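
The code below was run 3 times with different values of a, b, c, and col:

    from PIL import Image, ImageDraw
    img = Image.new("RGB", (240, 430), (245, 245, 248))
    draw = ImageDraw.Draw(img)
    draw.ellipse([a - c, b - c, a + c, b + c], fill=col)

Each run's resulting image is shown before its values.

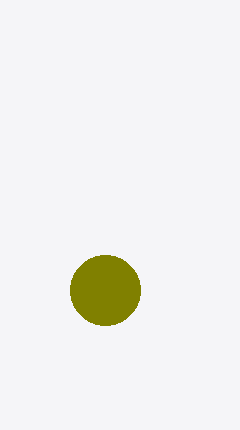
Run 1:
a = 105; b = 290; c = 35; col = 'olive'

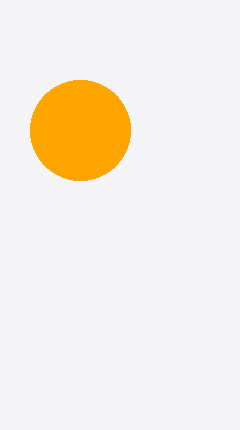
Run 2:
a = 80
b = 130
c = 50
col = 'orange'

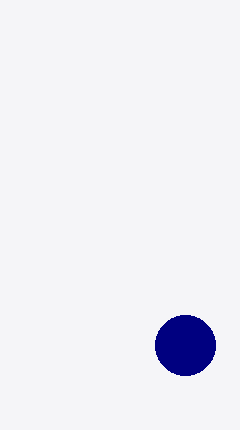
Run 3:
a = 185
b = 345
c = 30
col = 'navy'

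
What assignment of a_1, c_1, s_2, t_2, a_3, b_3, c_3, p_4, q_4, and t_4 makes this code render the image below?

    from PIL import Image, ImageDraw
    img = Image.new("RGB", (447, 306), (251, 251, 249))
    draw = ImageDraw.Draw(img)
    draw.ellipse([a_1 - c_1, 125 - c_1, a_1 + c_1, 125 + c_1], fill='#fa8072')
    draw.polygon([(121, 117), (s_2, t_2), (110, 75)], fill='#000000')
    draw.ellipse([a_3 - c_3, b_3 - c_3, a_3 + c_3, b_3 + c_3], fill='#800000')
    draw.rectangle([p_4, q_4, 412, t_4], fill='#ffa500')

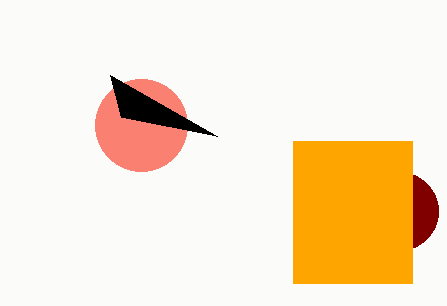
a_1 = 141, c_1 = 46, s_2 = 217, t_2 = 136, a_3 = 399, b_3 = 211, c_3 = 39, p_4 = 293, q_4 = 141, t_4 = 283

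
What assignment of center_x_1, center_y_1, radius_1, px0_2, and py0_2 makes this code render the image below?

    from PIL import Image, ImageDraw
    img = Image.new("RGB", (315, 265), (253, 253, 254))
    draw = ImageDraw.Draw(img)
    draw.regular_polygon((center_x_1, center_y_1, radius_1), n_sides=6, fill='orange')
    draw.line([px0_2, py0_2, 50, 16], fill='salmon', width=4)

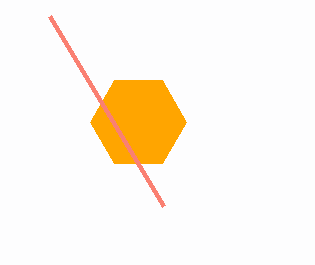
center_x_1 = 138; center_y_1 = 122; radius_1 = 48; px0_2 = 164; py0_2 = 206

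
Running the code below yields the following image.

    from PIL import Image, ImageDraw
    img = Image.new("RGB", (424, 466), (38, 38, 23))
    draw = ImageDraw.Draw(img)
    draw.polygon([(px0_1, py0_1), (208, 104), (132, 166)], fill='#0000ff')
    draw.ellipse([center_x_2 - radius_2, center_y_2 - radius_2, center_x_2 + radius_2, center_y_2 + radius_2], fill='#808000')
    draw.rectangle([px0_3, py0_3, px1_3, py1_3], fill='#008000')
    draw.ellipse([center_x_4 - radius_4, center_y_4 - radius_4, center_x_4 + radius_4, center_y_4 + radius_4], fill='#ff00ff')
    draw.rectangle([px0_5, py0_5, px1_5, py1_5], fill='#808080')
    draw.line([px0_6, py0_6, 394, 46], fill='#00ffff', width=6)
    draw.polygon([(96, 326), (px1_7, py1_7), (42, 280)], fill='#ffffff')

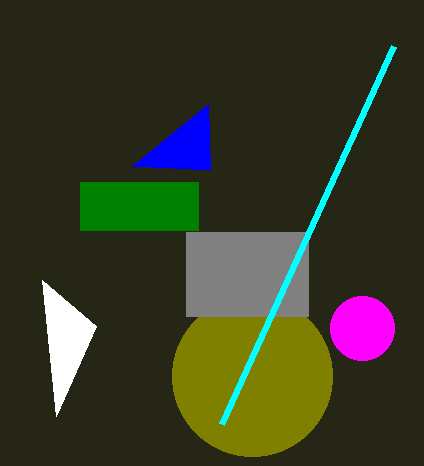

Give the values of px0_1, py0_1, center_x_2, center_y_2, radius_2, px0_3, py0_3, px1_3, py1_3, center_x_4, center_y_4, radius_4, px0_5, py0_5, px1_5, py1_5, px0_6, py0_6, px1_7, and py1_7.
px0_1 = 210; py0_1 = 170; center_x_2 = 252; center_y_2 = 376; radius_2 = 80; px0_3 = 80; py0_3 = 182; px1_3 = 198; py1_3 = 230; center_x_4 = 362; center_y_4 = 328; radius_4 = 32; px0_5 = 186; py0_5 = 232; px1_5 = 308; py1_5 = 316; px0_6 = 222; py0_6 = 424; px1_7 = 56; py1_7 = 416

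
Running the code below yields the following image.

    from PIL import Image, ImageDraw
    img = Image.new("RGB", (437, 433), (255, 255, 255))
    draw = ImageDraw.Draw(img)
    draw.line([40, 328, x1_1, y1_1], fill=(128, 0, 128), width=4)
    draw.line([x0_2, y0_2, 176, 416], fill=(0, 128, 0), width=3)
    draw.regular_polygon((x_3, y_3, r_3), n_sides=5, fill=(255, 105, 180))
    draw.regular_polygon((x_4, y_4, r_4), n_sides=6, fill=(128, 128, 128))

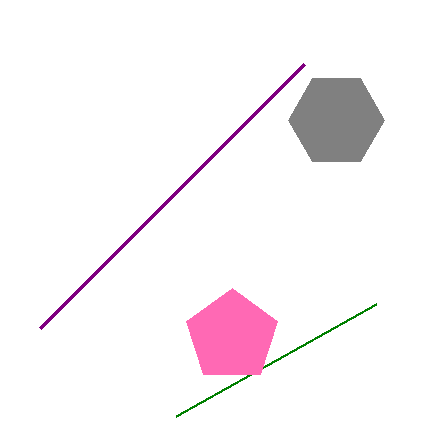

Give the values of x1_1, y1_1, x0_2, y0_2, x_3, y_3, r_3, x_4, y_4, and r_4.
x1_1 = 304, y1_1 = 64, x0_2 = 376, y0_2 = 304, x_3 = 232, y_3 = 336, r_3 = 48, x_4 = 336, y_4 = 120, r_4 = 48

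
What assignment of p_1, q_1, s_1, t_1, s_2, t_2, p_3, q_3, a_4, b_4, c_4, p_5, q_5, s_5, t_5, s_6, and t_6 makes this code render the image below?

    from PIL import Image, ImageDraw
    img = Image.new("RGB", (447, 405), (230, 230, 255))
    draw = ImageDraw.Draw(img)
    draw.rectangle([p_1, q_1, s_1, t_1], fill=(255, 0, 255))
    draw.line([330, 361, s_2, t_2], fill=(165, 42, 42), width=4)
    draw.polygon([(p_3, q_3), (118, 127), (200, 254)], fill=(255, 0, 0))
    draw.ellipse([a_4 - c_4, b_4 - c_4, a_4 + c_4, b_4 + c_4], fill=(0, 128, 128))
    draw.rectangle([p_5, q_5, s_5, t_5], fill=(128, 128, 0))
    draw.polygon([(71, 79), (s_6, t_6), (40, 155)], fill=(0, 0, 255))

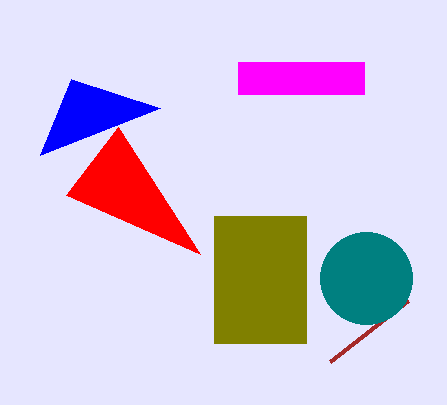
p_1 = 238; q_1 = 62; s_1 = 364; t_1 = 94; s_2 = 408; t_2 = 300; p_3 = 66; q_3 = 195; a_4 = 366; b_4 = 278; c_4 = 46; p_5 = 214; q_5 = 216; s_5 = 306; t_5 = 343; s_6 = 160; t_6 = 108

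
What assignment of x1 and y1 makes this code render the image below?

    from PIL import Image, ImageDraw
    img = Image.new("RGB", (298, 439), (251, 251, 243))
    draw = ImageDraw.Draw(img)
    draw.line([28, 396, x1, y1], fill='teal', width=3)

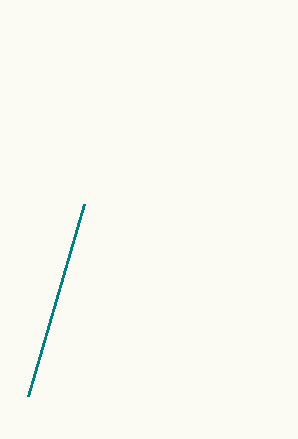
x1 = 84
y1 = 204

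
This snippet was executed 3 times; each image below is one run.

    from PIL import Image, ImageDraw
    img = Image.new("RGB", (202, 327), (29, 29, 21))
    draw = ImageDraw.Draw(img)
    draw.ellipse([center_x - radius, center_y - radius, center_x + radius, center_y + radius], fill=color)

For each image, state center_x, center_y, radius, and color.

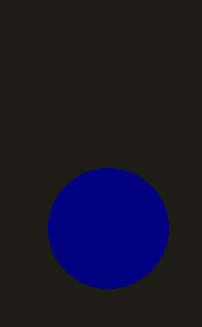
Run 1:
center_x = 108
center_y = 228
radius = 60
color = 'navy'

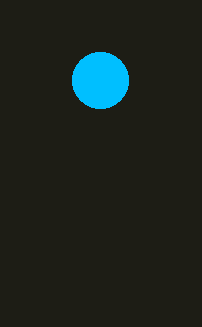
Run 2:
center_x = 100; center_y = 80; radius = 28; color = 'deepskyblue'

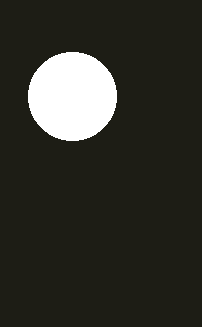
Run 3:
center_x = 72
center_y = 96
radius = 44
color = 'white'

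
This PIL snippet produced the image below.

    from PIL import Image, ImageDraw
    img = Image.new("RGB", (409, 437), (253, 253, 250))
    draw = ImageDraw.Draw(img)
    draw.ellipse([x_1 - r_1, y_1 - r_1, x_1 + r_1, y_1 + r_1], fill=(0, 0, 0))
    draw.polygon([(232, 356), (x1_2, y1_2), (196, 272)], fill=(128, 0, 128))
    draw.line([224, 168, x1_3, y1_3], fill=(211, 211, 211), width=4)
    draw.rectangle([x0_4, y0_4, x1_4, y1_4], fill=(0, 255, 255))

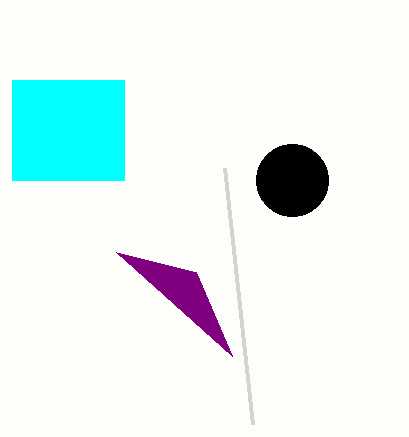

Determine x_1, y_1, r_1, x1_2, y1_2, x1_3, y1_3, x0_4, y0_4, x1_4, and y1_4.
x_1 = 292, y_1 = 180, r_1 = 36, x1_2 = 116, y1_2 = 252, x1_3 = 252, y1_3 = 424, x0_4 = 12, y0_4 = 80, x1_4 = 124, y1_4 = 180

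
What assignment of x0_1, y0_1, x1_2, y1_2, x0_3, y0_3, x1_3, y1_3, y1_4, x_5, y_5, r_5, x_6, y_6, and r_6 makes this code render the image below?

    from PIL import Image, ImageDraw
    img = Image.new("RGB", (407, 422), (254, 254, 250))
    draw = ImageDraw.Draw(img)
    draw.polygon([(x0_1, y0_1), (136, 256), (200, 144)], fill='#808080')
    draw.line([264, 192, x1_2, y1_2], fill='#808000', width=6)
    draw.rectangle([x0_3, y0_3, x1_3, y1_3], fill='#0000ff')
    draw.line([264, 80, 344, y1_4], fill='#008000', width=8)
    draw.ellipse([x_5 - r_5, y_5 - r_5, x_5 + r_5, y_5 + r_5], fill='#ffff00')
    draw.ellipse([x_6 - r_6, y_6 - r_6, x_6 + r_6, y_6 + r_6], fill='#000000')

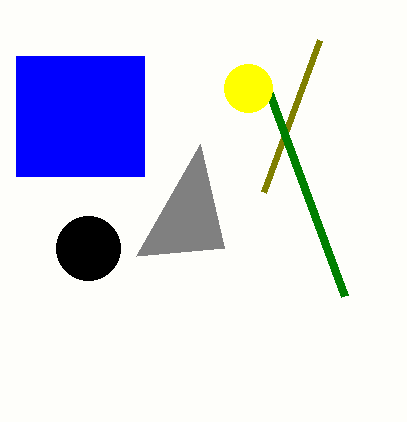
x0_1 = 224; y0_1 = 248; x1_2 = 320; y1_2 = 40; x0_3 = 16; y0_3 = 56; x1_3 = 144; y1_3 = 176; y1_4 = 296; x_5 = 248; y_5 = 88; r_5 = 24; x_6 = 88; y_6 = 248; r_6 = 32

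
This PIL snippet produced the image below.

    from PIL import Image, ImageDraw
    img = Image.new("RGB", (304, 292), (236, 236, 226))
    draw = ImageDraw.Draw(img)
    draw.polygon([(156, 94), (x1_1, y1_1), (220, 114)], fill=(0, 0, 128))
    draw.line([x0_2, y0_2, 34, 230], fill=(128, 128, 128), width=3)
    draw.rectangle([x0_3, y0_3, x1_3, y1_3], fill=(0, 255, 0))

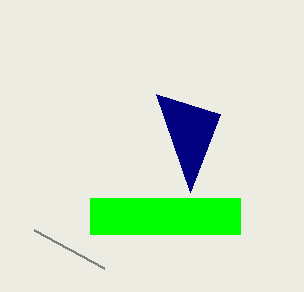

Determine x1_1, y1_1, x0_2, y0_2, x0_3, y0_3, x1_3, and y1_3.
x1_1 = 190, y1_1 = 192, x0_2 = 104, y0_2 = 268, x0_3 = 90, y0_3 = 198, x1_3 = 240, y1_3 = 234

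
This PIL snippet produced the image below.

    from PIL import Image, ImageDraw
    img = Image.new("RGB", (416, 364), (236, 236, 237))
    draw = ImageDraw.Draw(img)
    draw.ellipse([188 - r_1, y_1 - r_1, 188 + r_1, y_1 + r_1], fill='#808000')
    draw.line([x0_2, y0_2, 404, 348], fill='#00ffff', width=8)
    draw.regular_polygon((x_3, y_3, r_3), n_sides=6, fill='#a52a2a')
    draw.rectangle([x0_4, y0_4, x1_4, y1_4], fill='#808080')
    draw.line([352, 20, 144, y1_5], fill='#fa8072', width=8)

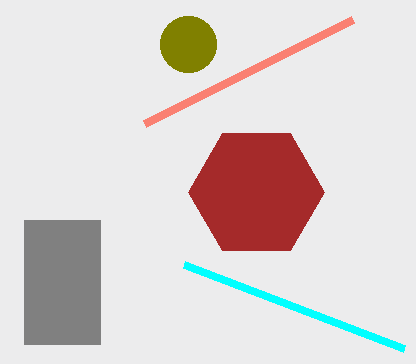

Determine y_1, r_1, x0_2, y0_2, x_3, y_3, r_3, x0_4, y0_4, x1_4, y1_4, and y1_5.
y_1 = 44
r_1 = 28
x0_2 = 184
y0_2 = 264
x_3 = 256
y_3 = 192
r_3 = 68
x0_4 = 24
y0_4 = 220
x1_4 = 100
y1_4 = 344
y1_5 = 124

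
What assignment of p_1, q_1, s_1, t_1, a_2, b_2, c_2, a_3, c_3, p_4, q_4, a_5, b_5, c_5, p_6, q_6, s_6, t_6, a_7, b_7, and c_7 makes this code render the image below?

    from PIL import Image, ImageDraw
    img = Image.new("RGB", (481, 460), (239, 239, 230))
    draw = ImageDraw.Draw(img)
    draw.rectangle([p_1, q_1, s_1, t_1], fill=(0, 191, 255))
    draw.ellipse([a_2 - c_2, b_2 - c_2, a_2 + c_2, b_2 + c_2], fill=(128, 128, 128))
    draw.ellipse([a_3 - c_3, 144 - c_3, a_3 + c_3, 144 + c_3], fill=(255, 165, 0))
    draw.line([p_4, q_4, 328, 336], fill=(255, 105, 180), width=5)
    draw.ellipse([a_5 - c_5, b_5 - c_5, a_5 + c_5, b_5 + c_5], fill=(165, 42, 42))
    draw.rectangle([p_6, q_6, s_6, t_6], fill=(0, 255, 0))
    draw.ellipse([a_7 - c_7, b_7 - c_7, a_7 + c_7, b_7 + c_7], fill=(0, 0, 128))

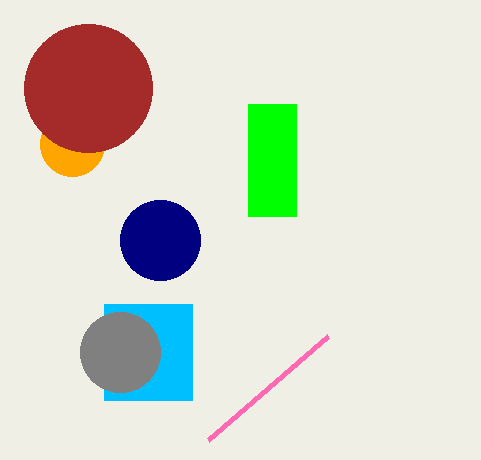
p_1 = 104; q_1 = 304; s_1 = 192; t_1 = 400; a_2 = 120; b_2 = 352; c_2 = 40; a_3 = 72; c_3 = 32; p_4 = 208; q_4 = 440; a_5 = 88; b_5 = 88; c_5 = 64; p_6 = 248; q_6 = 104; s_6 = 296; t_6 = 216; a_7 = 160; b_7 = 240; c_7 = 40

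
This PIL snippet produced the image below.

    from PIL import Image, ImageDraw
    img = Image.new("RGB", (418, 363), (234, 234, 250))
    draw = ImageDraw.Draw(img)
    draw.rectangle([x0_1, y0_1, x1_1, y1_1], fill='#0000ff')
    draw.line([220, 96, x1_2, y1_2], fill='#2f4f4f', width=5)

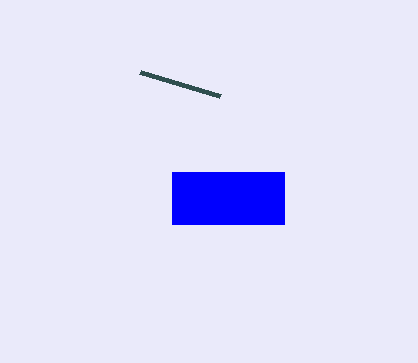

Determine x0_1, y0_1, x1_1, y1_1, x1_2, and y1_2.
x0_1 = 172
y0_1 = 172
x1_1 = 284
y1_1 = 224
x1_2 = 140
y1_2 = 72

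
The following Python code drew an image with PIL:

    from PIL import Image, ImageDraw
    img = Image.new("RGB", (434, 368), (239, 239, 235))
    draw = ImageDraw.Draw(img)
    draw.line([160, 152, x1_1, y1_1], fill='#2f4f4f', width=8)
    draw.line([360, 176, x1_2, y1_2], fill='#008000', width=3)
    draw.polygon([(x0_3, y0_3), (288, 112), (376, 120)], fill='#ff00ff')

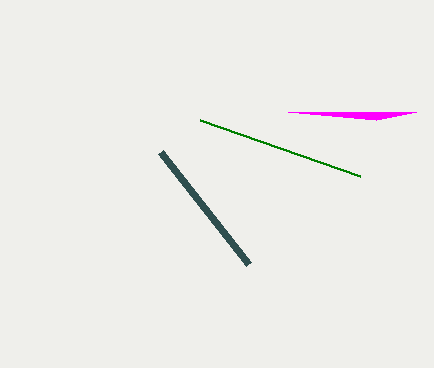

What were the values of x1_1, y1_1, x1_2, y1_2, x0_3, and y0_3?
x1_1 = 248, y1_1 = 264, x1_2 = 200, y1_2 = 120, x0_3 = 416, y0_3 = 112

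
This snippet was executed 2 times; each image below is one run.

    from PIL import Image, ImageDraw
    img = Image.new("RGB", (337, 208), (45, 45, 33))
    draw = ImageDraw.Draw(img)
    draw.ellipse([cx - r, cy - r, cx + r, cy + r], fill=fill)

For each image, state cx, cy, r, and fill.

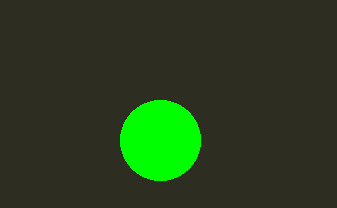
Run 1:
cx = 160
cy = 140
r = 40
fill = 'lime'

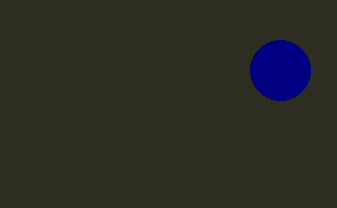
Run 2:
cx = 280
cy = 70
r = 30
fill = 'navy'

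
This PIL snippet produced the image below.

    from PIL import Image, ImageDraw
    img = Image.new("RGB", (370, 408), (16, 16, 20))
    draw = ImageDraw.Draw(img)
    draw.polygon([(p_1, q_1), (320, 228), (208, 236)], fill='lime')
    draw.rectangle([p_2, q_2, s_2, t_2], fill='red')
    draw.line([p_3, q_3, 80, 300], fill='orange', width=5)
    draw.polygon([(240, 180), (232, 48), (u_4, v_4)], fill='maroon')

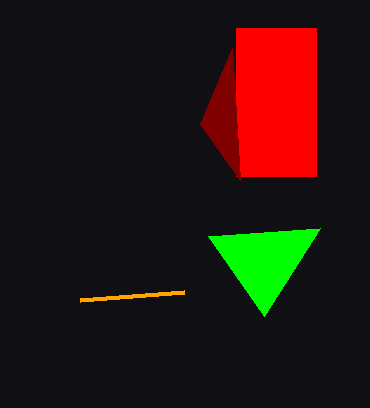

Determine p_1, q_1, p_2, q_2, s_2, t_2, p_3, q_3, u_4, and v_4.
p_1 = 264; q_1 = 316; p_2 = 236; q_2 = 28; s_2 = 316; t_2 = 176; p_3 = 184; q_3 = 292; u_4 = 200; v_4 = 124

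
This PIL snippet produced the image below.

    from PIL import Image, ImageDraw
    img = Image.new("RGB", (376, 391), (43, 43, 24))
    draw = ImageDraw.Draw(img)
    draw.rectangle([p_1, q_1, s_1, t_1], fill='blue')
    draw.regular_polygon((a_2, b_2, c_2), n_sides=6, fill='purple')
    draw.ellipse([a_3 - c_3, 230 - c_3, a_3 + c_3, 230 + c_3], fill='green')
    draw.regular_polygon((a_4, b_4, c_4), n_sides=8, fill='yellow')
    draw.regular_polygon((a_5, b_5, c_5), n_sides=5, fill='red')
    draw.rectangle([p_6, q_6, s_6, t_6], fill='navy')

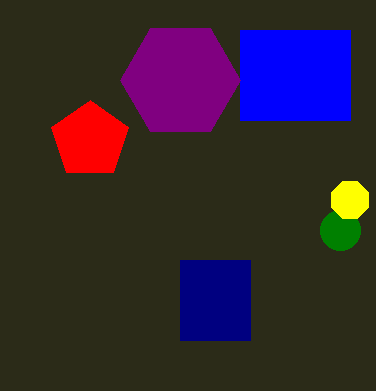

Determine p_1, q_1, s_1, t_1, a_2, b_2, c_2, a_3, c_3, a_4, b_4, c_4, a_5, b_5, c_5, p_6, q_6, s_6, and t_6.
p_1 = 240, q_1 = 30, s_1 = 350, t_1 = 120, a_2 = 180, b_2 = 80, c_2 = 60, a_3 = 340, c_3 = 20, a_4 = 350, b_4 = 200, c_4 = 20, a_5 = 90, b_5 = 140, c_5 = 40, p_6 = 180, q_6 = 260, s_6 = 250, t_6 = 340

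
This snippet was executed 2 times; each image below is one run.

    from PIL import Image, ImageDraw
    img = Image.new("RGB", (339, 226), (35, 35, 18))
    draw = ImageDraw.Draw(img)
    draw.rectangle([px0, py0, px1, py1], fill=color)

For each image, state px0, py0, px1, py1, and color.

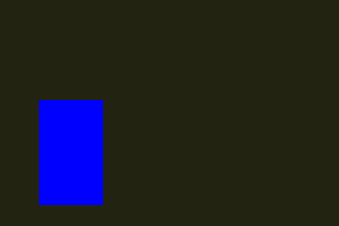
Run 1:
px0 = 39; py0 = 100; px1 = 102; py1 = 204; color = 'blue'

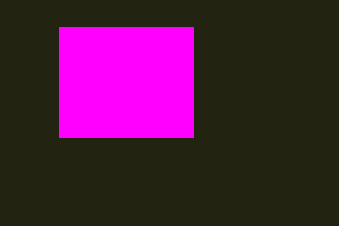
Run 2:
px0 = 59; py0 = 27; px1 = 193; py1 = 137; color = 'magenta'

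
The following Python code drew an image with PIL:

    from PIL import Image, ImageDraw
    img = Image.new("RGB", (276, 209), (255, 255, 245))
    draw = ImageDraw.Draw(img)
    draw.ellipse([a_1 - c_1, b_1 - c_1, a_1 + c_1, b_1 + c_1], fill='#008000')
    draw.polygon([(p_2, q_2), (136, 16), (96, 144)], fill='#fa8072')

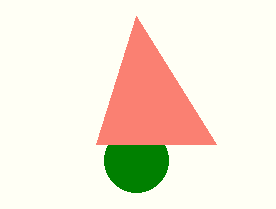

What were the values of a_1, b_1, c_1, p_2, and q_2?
a_1 = 136; b_1 = 160; c_1 = 32; p_2 = 216; q_2 = 144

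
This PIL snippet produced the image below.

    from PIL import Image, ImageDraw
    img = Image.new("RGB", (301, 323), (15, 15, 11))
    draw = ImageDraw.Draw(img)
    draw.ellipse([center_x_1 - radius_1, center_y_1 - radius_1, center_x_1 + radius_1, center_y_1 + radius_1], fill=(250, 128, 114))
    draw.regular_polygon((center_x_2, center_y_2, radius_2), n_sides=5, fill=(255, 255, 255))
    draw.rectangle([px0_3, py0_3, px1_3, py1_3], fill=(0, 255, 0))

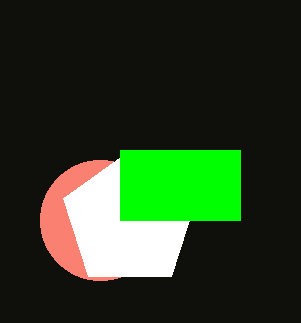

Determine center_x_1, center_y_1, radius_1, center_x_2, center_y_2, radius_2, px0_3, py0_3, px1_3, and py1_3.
center_x_1 = 100; center_y_1 = 220; radius_1 = 60; center_x_2 = 130; center_y_2 = 220; radius_2 = 70; px0_3 = 120; py0_3 = 150; px1_3 = 240; py1_3 = 220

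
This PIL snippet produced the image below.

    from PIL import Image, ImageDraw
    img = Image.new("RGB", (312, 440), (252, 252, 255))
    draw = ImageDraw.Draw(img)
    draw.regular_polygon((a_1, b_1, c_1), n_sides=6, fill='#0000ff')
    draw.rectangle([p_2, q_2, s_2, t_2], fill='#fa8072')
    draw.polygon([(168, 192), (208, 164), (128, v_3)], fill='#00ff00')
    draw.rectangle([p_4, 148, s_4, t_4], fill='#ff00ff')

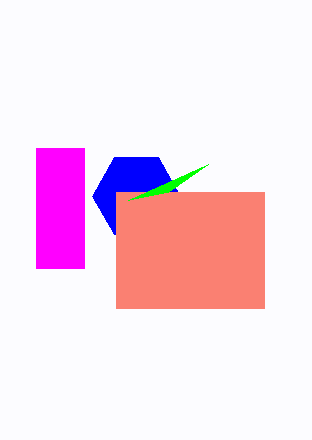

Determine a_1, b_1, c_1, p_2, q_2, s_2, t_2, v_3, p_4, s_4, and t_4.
a_1 = 136
b_1 = 196
c_1 = 44
p_2 = 116
q_2 = 192
s_2 = 264
t_2 = 308
v_3 = 200
p_4 = 36
s_4 = 84
t_4 = 268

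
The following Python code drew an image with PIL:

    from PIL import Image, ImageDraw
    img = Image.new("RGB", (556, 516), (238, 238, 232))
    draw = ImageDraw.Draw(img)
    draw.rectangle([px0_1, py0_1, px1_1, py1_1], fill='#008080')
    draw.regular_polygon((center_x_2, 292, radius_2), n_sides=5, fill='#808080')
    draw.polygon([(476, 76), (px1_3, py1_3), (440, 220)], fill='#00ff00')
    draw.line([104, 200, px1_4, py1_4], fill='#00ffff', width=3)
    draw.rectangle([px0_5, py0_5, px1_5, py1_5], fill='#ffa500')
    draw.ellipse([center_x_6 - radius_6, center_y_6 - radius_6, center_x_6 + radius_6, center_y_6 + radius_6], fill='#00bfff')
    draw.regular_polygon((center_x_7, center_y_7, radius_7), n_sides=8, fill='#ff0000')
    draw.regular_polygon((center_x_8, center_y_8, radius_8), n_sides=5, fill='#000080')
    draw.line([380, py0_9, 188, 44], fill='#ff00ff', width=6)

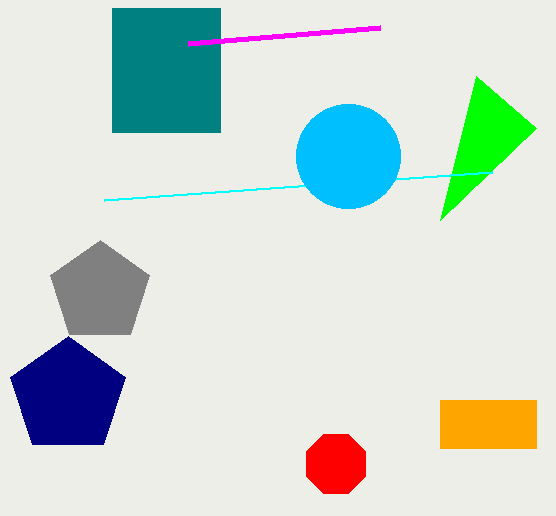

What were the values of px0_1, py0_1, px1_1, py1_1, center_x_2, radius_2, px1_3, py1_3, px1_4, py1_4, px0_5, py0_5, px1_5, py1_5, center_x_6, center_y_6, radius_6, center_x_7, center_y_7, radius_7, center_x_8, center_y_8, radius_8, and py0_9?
px0_1 = 112; py0_1 = 8; px1_1 = 220; py1_1 = 132; center_x_2 = 100; radius_2 = 52; px1_3 = 536; py1_3 = 128; px1_4 = 492; py1_4 = 172; px0_5 = 440; py0_5 = 400; px1_5 = 536; py1_5 = 448; center_x_6 = 348; center_y_6 = 156; radius_6 = 52; center_x_7 = 336; center_y_7 = 464; radius_7 = 32; center_x_8 = 68; center_y_8 = 396; radius_8 = 60; py0_9 = 28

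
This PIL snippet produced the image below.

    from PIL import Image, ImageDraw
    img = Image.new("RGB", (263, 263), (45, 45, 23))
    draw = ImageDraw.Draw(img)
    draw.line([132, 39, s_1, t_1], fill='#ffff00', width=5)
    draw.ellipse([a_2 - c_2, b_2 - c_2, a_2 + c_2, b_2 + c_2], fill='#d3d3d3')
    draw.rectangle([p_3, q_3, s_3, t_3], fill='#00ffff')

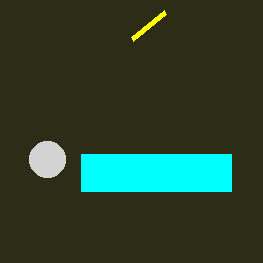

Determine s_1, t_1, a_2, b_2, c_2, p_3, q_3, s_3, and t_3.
s_1 = 165
t_1 = 12
a_2 = 47
b_2 = 159
c_2 = 18
p_3 = 81
q_3 = 154
s_3 = 231
t_3 = 191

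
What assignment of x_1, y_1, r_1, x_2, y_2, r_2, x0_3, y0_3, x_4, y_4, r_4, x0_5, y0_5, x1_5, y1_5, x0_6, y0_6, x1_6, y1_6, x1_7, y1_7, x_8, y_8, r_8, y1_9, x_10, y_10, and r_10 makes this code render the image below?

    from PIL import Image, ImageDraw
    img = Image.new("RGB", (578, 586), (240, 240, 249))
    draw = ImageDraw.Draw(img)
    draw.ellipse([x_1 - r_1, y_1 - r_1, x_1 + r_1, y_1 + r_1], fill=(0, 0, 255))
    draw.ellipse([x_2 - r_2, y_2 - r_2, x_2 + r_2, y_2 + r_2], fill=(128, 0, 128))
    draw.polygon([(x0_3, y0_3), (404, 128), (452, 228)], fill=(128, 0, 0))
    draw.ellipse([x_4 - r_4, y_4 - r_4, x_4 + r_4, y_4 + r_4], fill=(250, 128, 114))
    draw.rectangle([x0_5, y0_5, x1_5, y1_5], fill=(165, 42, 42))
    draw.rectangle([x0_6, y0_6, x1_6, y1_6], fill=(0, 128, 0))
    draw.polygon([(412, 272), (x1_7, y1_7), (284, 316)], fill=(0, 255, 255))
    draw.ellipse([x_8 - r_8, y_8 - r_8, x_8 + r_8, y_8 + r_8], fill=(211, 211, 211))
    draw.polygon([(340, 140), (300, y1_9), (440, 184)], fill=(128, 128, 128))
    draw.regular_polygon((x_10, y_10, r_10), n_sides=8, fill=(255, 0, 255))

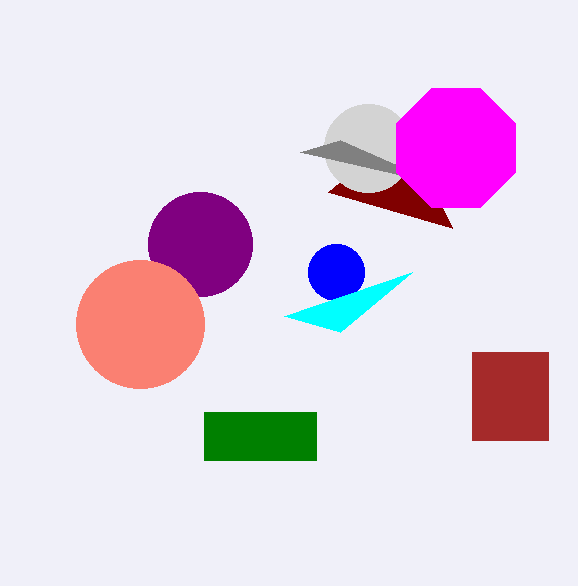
x_1 = 336
y_1 = 272
r_1 = 28
x_2 = 200
y_2 = 244
r_2 = 52
x0_3 = 328
y0_3 = 192
x_4 = 140
y_4 = 324
r_4 = 64
x0_5 = 472
y0_5 = 352
x1_5 = 548
y1_5 = 440
x0_6 = 204
y0_6 = 412
x1_6 = 316
y1_6 = 460
x1_7 = 340
y1_7 = 332
x_8 = 368
y_8 = 148
r_8 = 44
y1_9 = 152
x_10 = 456
y_10 = 148
r_10 = 64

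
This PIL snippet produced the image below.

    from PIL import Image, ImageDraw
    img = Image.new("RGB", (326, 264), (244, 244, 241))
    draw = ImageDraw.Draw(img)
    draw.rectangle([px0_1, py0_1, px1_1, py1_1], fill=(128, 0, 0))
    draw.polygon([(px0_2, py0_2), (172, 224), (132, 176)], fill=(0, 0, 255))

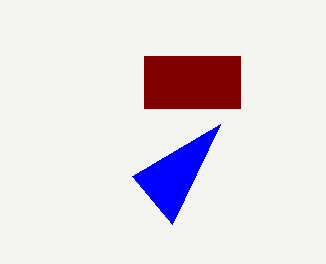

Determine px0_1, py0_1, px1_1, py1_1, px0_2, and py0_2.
px0_1 = 144; py0_1 = 56; px1_1 = 240; py1_1 = 108; px0_2 = 220; py0_2 = 124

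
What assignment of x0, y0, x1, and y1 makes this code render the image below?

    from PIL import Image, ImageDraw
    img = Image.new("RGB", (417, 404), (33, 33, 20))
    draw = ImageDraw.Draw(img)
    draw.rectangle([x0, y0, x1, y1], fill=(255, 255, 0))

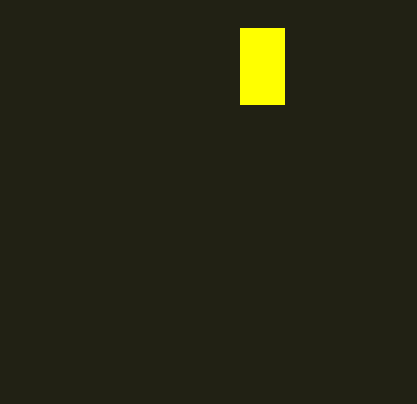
x0 = 240; y0 = 28; x1 = 284; y1 = 104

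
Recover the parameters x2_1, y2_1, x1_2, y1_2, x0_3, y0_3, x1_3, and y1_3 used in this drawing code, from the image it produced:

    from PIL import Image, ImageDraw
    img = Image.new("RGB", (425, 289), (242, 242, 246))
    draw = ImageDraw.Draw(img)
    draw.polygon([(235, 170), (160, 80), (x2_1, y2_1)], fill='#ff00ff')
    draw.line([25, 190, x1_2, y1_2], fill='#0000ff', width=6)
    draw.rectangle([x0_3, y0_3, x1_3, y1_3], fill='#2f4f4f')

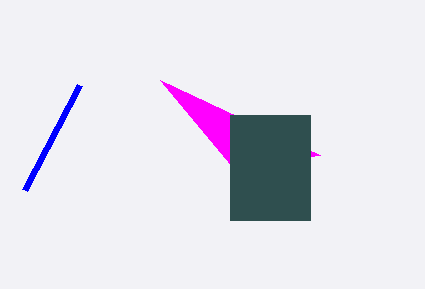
x2_1 = 320; y2_1 = 155; x1_2 = 80; y1_2 = 85; x0_3 = 230; y0_3 = 115; x1_3 = 310; y1_3 = 220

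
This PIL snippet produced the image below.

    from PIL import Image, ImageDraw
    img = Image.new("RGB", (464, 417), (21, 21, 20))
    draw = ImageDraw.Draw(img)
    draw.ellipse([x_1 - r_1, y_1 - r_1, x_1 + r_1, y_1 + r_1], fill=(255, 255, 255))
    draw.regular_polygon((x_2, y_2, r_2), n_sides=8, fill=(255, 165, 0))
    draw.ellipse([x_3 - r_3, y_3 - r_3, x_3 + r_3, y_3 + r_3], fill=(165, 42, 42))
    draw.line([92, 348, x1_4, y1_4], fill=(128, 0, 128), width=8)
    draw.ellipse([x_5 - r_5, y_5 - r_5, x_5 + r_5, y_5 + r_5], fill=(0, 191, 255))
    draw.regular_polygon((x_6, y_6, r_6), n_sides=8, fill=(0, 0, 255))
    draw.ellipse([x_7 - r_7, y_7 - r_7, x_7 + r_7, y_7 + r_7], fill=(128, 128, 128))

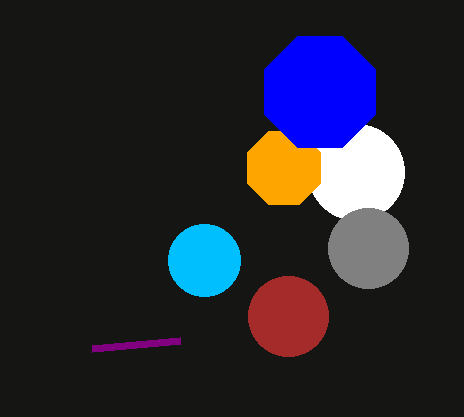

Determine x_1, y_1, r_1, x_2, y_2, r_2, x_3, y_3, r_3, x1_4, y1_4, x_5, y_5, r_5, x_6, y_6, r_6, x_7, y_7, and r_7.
x_1 = 356; y_1 = 172; r_1 = 48; x_2 = 284; y_2 = 168; r_2 = 40; x_3 = 288; y_3 = 316; r_3 = 40; x1_4 = 180; y1_4 = 340; x_5 = 204; y_5 = 260; r_5 = 36; x_6 = 320; y_6 = 92; r_6 = 60; x_7 = 368; y_7 = 248; r_7 = 40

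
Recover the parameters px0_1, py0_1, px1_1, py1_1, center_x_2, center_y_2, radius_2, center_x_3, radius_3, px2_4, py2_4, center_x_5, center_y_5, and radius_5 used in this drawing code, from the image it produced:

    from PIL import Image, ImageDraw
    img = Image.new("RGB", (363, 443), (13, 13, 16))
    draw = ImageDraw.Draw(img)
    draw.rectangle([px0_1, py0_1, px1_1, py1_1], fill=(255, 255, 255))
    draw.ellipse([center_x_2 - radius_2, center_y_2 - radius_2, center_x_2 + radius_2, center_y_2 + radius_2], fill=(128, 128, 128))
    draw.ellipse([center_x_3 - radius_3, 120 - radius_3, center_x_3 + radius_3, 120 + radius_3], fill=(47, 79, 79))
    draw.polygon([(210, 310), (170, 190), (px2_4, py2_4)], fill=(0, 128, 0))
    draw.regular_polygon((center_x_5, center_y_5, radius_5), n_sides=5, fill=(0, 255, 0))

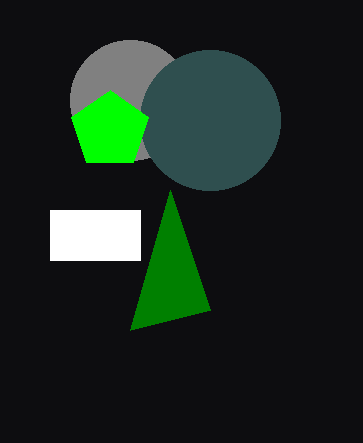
px0_1 = 50
py0_1 = 210
px1_1 = 140
py1_1 = 260
center_x_2 = 130
center_y_2 = 100
radius_2 = 60
center_x_3 = 210
radius_3 = 70
px2_4 = 130
py2_4 = 330
center_x_5 = 110
center_y_5 = 130
radius_5 = 40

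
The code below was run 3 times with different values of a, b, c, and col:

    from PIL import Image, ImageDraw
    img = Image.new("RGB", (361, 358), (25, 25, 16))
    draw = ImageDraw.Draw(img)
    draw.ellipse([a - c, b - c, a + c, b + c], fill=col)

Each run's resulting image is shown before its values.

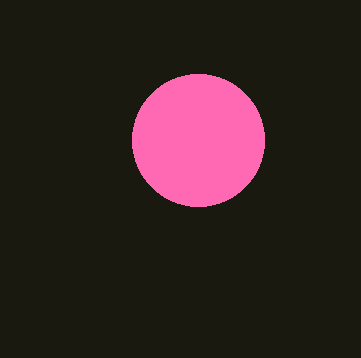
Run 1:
a = 198; b = 140; c = 66; col = 'hotpink'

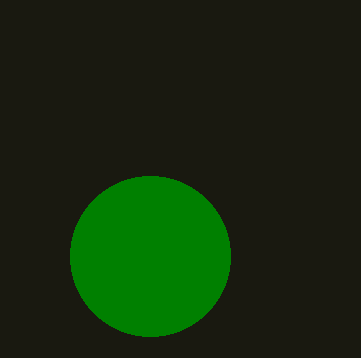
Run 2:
a = 150
b = 256
c = 80
col = 'green'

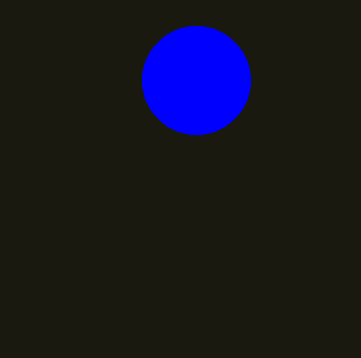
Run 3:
a = 196; b = 80; c = 54; col = 'blue'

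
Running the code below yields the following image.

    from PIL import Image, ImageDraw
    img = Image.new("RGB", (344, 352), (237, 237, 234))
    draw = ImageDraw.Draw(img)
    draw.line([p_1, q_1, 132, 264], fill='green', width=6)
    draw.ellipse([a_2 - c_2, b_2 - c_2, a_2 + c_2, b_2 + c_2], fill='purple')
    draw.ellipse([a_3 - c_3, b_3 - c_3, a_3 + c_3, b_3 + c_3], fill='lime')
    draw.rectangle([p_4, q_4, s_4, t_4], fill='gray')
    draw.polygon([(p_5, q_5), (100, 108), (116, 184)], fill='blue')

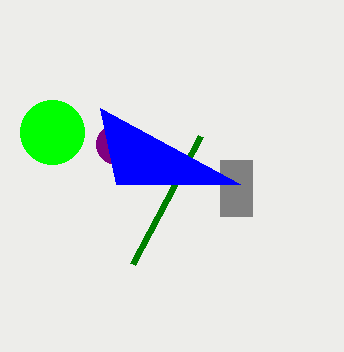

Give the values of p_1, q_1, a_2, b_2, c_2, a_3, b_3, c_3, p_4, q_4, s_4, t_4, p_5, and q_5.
p_1 = 200
q_1 = 136
a_2 = 116
b_2 = 144
c_2 = 20
a_3 = 52
b_3 = 132
c_3 = 32
p_4 = 220
q_4 = 160
s_4 = 252
t_4 = 216
p_5 = 240
q_5 = 184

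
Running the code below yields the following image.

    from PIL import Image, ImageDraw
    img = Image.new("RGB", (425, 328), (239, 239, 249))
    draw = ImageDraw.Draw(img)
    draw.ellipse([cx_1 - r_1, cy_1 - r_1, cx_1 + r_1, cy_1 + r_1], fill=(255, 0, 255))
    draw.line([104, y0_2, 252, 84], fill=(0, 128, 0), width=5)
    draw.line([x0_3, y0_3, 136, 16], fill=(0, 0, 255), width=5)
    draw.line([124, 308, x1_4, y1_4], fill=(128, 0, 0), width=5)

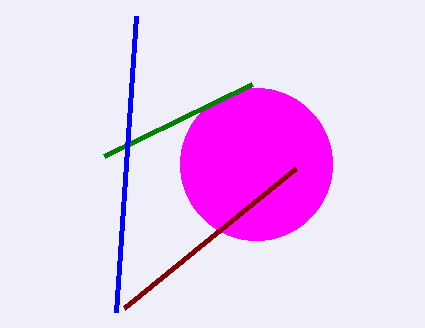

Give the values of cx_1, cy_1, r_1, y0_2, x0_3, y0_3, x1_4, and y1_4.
cx_1 = 256, cy_1 = 164, r_1 = 76, y0_2 = 156, x0_3 = 116, y0_3 = 312, x1_4 = 296, y1_4 = 168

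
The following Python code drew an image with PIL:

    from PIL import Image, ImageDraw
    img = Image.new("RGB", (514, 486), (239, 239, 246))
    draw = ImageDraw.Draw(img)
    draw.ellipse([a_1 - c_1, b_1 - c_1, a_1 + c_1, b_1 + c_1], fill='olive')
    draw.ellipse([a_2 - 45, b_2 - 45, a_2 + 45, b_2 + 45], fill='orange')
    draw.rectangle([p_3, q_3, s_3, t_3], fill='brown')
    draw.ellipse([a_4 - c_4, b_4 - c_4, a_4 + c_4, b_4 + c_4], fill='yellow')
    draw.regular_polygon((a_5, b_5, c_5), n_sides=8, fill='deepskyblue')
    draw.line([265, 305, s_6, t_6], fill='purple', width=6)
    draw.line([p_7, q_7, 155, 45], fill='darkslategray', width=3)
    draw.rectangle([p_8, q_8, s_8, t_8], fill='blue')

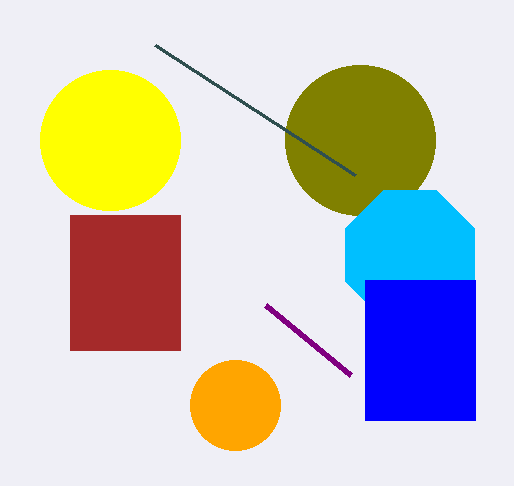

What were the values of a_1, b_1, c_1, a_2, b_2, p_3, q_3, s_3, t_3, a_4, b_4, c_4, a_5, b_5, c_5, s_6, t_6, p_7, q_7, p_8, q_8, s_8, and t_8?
a_1 = 360; b_1 = 140; c_1 = 75; a_2 = 235; b_2 = 405; p_3 = 70; q_3 = 215; s_3 = 180; t_3 = 350; a_4 = 110; b_4 = 140; c_4 = 70; a_5 = 410; b_5 = 255; c_5 = 70; s_6 = 350; t_6 = 375; p_7 = 355; q_7 = 175; p_8 = 365; q_8 = 280; s_8 = 475; t_8 = 420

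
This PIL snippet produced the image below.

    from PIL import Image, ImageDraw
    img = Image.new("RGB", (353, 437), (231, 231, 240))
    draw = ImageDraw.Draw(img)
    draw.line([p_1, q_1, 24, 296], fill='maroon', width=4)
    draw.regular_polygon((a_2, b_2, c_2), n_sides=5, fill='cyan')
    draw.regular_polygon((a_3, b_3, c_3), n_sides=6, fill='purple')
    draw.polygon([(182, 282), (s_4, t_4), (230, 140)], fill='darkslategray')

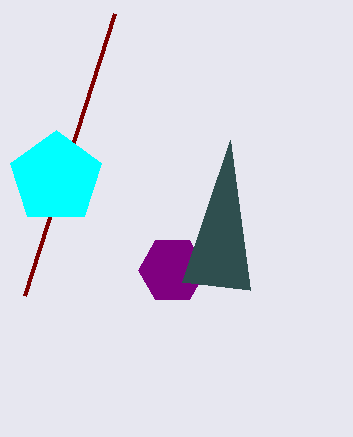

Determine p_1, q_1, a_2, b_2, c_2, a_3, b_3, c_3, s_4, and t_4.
p_1 = 114
q_1 = 14
a_2 = 56
b_2 = 178
c_2 = 48
a_3 = 172
b_3 = 270
c_3 = 34
s_4 = 250
t_4 = 290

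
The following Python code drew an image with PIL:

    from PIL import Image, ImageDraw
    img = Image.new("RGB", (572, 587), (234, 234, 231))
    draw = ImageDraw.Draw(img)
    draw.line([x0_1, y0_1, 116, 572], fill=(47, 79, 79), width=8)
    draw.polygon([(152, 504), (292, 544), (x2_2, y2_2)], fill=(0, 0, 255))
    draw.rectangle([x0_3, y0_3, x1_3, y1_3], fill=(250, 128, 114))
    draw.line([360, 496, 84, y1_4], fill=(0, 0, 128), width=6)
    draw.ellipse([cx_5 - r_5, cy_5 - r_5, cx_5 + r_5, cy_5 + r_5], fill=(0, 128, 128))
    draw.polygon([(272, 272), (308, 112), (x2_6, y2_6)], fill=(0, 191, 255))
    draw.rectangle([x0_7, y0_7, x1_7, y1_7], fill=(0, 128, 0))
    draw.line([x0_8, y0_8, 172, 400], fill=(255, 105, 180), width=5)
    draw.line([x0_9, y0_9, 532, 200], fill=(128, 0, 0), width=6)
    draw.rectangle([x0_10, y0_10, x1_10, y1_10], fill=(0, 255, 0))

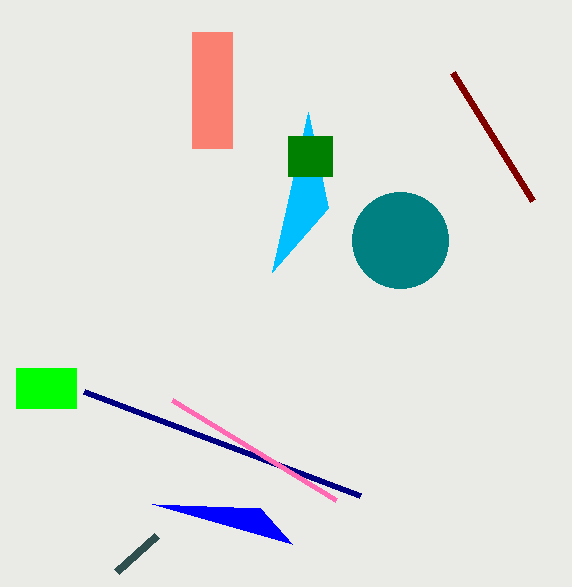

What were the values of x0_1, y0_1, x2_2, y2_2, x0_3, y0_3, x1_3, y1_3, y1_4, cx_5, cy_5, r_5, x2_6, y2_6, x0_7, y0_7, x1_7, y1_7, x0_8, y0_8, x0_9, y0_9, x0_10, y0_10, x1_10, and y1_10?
x0_1 = 156, y0_1 = 536, x2_2 = 260, y2_2 = 508, x0_3 = 192, y0_3 = 32, x1_3 = 232, y1_3 = 148, y1_4 = 392, cx_5 = 400, cy_5 = 240, r_5 = 48, x2_6 = 328, y2_6 = 208, x0_7 = 288, y0_7 = 136, x1_7 = 332, y1_7 = 176, x0_8 = 336, y0_8 = 500, x0_9 = 452, y0_9 = 72, x0_10 = 16, y0_10 = 368, x1_10 = 76, y1_10 = 408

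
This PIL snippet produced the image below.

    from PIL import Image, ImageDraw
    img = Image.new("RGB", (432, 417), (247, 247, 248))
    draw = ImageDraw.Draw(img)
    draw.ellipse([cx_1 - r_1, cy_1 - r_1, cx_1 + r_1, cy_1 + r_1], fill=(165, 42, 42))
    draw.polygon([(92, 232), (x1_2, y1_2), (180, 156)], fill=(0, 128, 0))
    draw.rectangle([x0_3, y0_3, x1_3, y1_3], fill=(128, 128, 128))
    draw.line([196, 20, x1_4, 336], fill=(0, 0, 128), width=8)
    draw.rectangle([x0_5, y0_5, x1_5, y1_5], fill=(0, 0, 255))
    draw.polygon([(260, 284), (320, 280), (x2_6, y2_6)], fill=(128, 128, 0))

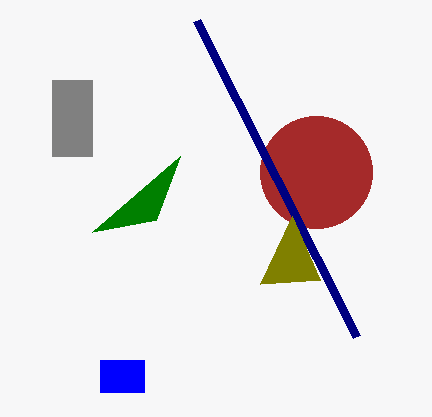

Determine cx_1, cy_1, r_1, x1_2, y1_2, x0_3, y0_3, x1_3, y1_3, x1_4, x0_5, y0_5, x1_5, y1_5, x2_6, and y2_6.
cx_1 = 316
cy_1 = 172
r_1 = 56
x1_2 = 156
y1_2 = 220
x0_3 = 52
y0_3 = 80
x1_3 = 92
y1_3 = 156
x1_4 = 356
x0_5 = 100
y0_5 = 360
x1_5 = 144
y1_5 = 392
x2_6 = 292
y2_6 = 216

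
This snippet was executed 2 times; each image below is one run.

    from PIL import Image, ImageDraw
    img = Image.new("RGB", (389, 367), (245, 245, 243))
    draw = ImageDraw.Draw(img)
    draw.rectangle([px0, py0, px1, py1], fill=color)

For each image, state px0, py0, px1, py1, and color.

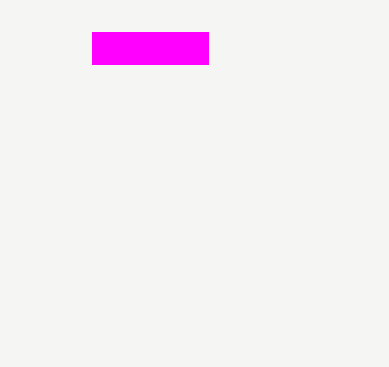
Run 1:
px0 = 92, py0 = 32, px1 = 208, py1 = 64, color = 'magenta'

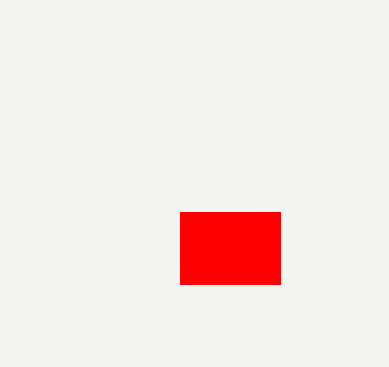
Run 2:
px0 = 180
py0 = 212
px1 = 280
py1 = 284
color = 'red'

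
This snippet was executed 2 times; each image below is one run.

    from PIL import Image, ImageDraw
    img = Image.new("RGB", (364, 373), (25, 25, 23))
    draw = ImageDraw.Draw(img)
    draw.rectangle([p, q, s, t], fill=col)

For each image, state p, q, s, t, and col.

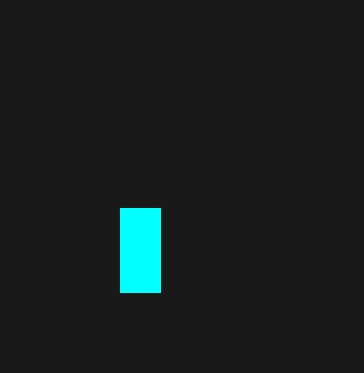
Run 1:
p = 120; q = 208; s = 160; t = 292; col = 'cyan'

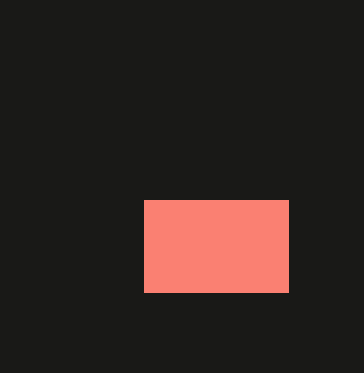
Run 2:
p = 144
q = 200
s = 288
t = 292
col = 'salmon'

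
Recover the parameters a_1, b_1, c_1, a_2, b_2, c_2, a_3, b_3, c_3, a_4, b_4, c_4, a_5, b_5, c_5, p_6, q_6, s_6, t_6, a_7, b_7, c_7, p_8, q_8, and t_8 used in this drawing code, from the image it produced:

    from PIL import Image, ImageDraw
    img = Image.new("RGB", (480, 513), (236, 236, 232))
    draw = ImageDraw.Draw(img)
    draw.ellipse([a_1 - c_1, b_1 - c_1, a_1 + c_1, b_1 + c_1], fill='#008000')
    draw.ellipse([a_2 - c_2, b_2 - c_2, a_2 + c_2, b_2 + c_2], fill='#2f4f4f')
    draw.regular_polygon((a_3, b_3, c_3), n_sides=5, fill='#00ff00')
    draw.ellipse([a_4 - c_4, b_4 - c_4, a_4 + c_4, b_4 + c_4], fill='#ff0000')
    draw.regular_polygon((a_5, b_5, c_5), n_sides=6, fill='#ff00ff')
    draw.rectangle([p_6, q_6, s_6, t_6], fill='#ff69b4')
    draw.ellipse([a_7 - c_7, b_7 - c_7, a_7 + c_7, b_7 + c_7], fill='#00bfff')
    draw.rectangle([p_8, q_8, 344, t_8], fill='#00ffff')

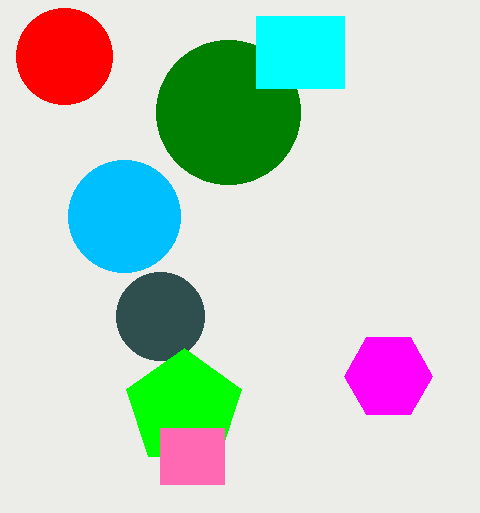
a_1 = 228; b_1 = 112; c_1 = 72; a_2 = 160; b_2 = 316; c_2 = 44; a_3 = 184; b_3 = 408; c_3 = 60; a_4 = 64; b_4 = 56; c_4 = 48; a_5 = 388; b_5 = 376; c_5 = 44; p_6 = 160; q_6 = 428; s_6 = 224; t_6 = 484; a_7 = 124; b_7 = 216; c_7 = 56; p_8 = 256; q_8 = 16; t_8 = 88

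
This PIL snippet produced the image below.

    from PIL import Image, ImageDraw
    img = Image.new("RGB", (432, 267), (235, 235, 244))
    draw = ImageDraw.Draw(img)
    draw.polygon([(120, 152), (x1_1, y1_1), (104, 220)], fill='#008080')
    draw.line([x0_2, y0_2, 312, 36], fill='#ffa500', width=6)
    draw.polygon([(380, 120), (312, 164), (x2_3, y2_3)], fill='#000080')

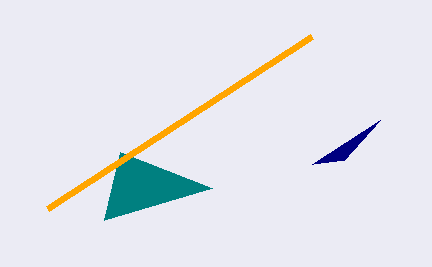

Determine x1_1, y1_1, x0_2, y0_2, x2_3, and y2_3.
x1_1 = 212
y1_1 = 188
x0_2 = 48
y0_2 = 208
x2_3 = 344
y2_3 = 160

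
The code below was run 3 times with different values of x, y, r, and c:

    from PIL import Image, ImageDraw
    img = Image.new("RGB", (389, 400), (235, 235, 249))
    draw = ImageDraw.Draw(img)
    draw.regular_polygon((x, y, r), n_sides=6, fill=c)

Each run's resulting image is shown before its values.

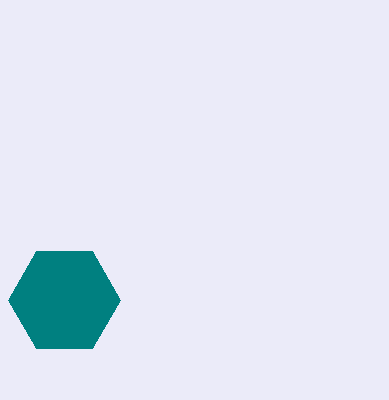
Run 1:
x = 64, y = 300, r = 56, c = 'teal'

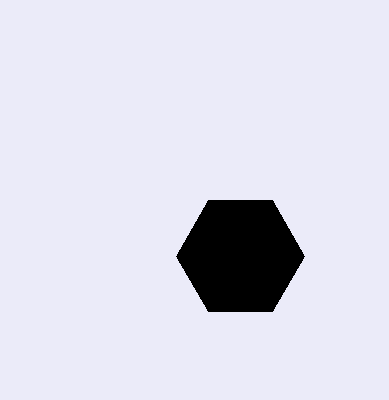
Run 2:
x = 240; y = 256; r = 64; c = 'black'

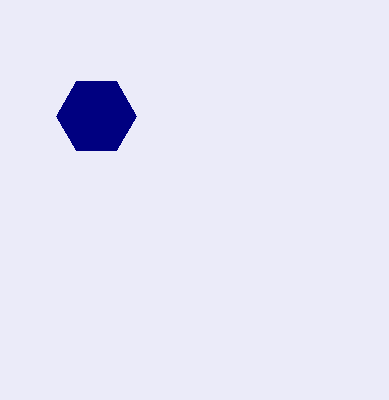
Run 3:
x = 96; y = 116; r = 40; c = 'navy'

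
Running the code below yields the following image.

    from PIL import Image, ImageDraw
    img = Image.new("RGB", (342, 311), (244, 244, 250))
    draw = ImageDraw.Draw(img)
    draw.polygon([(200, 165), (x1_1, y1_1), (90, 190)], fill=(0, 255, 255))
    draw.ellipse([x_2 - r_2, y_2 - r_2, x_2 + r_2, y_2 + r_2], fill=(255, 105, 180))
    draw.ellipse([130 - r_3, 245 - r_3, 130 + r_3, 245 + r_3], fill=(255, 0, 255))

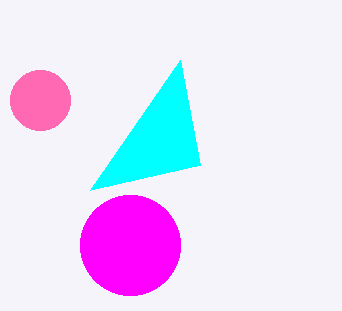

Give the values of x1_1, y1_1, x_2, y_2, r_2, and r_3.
x1_1 = 180, y1_1 = 60, x_2 = 40, y_2 = 100, r_2 = 30, r_3 = 50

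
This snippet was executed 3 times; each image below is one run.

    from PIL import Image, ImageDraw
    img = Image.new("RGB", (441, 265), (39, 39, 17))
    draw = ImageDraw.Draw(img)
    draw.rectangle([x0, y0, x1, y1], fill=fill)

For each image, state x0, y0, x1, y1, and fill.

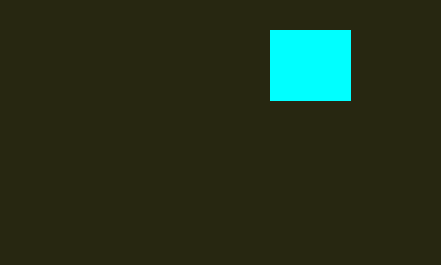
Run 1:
x0 = 270; y0 = 30; x1 = 350; y1 = 100; fill = 'cyan'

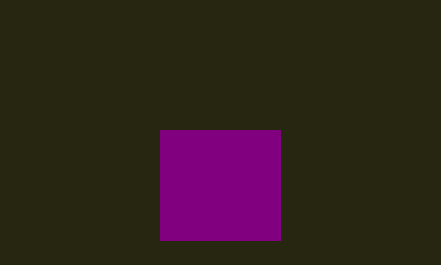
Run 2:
x0 = 160
y0 = 130
x1 = 280
y1 = 240
fill = 'purple'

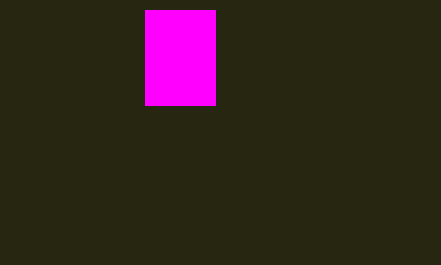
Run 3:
x0 = 145; y0 = 10; x1 = 215; y1 = 105; fill = 'magenta'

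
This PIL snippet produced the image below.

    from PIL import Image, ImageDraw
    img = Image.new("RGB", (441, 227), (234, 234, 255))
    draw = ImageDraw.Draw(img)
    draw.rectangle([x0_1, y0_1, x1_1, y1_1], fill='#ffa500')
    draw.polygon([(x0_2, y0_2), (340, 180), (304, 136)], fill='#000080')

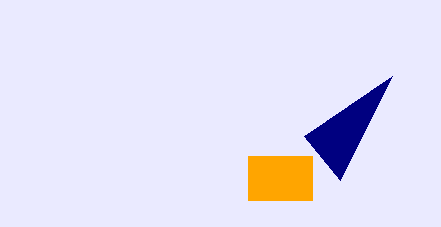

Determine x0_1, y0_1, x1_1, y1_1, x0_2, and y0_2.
x0_1 = 248
y0_1 = 156
x1_1 = 312
y1_1 = 200
x0_2 = 392
y0_2 = 76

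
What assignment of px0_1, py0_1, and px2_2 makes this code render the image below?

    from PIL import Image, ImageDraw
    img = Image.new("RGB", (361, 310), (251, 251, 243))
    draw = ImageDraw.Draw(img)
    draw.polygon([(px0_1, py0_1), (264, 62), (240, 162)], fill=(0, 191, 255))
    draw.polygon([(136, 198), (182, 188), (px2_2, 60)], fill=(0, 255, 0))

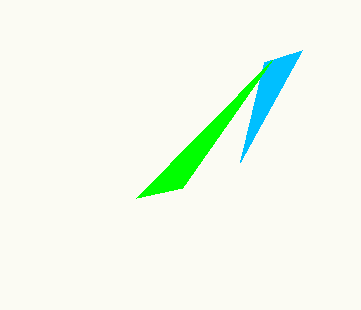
px0_1 = 302
py0_1 = 50
px2_2 = 272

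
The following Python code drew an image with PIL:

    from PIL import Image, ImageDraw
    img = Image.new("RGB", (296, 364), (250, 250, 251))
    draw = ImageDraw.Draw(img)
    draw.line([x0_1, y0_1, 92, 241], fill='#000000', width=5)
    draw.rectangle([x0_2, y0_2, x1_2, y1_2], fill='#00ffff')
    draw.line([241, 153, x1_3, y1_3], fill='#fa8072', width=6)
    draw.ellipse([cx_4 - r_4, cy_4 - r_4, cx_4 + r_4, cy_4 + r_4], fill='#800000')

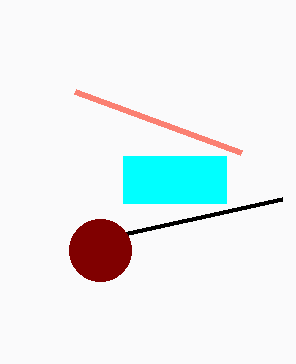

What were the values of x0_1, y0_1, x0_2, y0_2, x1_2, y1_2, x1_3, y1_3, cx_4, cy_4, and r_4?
x0_1 = 282
y0_1 = 199
x0_2 = 123
y0_2 = 156
x1_2 = 226
y1_2 = 203
x1_3 = 75
y1_3 = 92
cx_4 = 100
cy_4 = 250
r_4 = 31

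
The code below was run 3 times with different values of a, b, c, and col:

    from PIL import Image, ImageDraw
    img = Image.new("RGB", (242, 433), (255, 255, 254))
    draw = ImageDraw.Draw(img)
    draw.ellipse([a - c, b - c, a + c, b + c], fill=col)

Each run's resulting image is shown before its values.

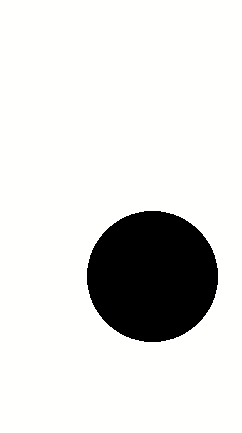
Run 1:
a = 152; b = 276; c = 65; col = 'black'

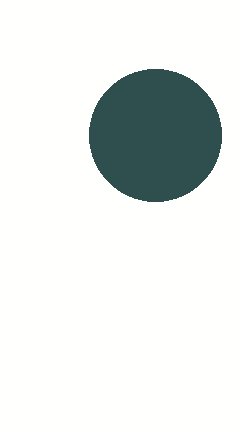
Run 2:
a = 155, b = 135, c = 66, col = 'darkslategray'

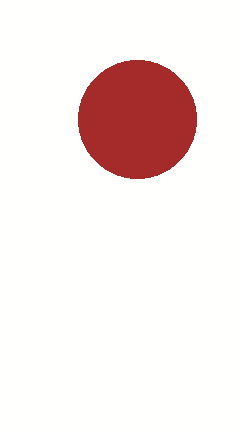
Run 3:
a = 137
b = 119
c = 59
col = 'brown'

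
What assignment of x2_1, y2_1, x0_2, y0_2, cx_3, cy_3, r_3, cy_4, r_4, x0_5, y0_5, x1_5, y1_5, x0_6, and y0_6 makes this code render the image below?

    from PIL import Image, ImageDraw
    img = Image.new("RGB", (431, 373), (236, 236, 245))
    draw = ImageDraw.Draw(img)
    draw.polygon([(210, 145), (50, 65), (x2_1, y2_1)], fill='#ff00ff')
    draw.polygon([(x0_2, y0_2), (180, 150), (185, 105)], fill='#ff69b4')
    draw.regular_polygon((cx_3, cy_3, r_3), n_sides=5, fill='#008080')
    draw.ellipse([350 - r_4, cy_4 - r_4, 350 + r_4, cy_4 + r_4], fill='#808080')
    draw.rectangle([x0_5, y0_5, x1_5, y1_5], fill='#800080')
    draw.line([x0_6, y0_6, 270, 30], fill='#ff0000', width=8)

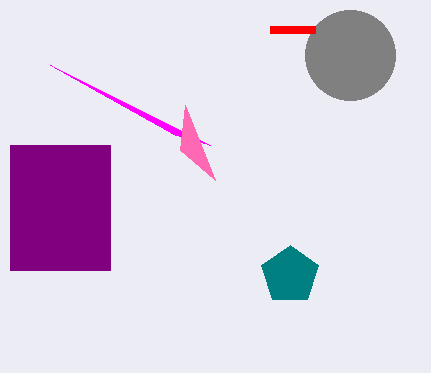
x2_1 = 175
y2_1 = 135
x0_2 = 215
y0_2 = 180
cx_3 = 290
cy_3 = 275
r_3 = 30
cy_4 = 55
r_4 = 45
x0_5 = 10
y0_5 = 145
x1_5 = 110
y1_5 = 270
x0_6 = 315
y0_6 = 30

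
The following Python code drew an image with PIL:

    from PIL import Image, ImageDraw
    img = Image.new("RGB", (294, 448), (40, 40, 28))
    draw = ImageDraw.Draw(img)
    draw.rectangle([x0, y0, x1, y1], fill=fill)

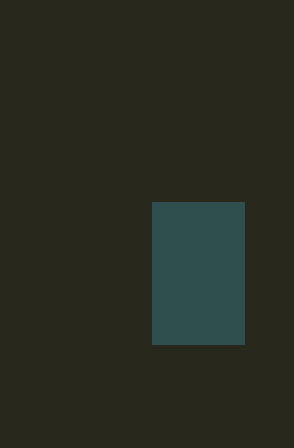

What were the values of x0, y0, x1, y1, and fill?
x0 = 152, y0 = 202, x1 = 244, y1 = 344, fill = 'darkslategray'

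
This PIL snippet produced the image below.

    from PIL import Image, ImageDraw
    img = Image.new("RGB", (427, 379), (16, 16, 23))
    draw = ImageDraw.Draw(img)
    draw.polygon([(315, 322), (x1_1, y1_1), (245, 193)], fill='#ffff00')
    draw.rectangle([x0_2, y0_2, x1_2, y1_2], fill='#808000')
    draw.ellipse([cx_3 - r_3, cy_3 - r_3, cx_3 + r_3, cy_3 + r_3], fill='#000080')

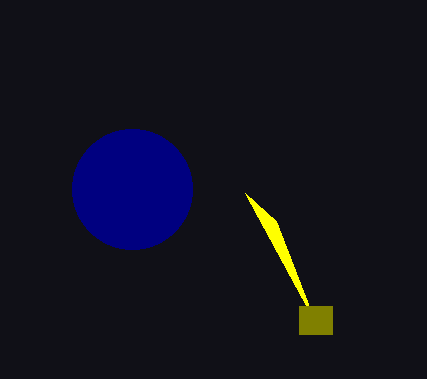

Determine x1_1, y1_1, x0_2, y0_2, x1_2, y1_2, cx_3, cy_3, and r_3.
x1_1 = 276; y1_1 = 221; x0_2 = 299; y0_2 = 306; x1_2 = 332; y1_2 = 334; cx_3 = 132; cy_3 = 189; r_3 = 60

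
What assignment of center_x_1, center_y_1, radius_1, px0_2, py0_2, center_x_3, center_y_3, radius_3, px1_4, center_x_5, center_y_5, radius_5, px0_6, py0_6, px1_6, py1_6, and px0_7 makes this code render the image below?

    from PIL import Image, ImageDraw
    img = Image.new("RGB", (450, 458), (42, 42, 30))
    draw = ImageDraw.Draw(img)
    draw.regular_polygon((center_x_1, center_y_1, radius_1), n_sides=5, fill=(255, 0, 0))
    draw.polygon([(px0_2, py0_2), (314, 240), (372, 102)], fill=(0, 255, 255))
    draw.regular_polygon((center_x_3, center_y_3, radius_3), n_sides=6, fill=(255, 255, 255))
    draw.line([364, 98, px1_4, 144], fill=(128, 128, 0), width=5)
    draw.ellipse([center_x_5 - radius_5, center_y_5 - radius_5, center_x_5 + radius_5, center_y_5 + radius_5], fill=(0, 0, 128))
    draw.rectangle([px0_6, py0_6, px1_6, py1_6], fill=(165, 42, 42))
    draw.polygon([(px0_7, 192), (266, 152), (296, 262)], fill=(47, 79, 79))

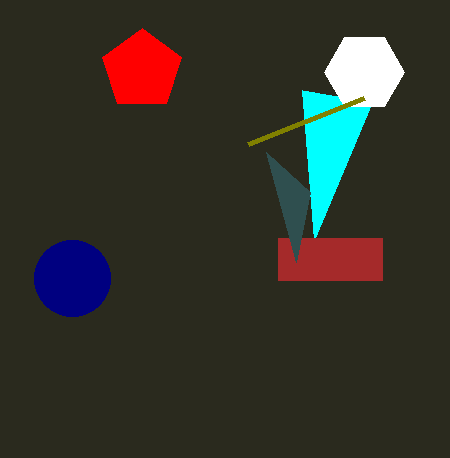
center_x_1 = 142, center_y_1 = 70, radius_1 = 42, px0_2 = 302, py0_2 = 90, center_x_3 = 364, center_y_3 = 72, radius_3 = 40, px1_4 = 248, center_x_5 = 72, center_y_5 = 278, radius_5 = 38, px0_6 = 278, py0_6 = 238, px1_6 = 382, py1_6 = 280, px0_7 = 310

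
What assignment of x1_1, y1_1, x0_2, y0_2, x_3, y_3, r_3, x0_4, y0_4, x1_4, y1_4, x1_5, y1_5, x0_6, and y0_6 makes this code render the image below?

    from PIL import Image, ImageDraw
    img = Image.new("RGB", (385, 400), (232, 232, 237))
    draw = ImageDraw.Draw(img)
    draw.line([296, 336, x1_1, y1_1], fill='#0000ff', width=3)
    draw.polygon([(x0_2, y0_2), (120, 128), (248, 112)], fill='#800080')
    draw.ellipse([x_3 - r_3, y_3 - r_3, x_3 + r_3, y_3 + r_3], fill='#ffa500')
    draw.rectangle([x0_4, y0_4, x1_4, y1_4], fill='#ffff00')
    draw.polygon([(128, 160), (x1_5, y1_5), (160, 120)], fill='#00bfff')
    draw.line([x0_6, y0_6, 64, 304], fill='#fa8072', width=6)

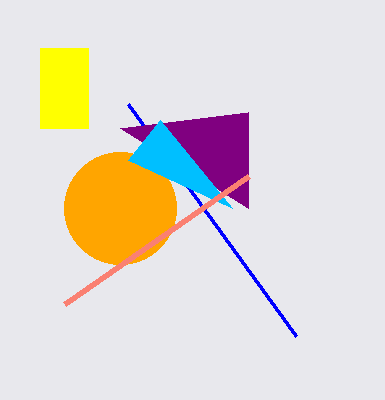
x1_1 = 128
y1_1 = 104
x0_2 = 248
y0_2 = 208
x_3 = 120
y_3 = 208
r_3 = 56
x0_4 = 40
y0_4 = 48
x1_4 = 88
y1_4 = 128
x1_5 = 232
y1_5 = 208
x0_6 = 248
y0_6 = 176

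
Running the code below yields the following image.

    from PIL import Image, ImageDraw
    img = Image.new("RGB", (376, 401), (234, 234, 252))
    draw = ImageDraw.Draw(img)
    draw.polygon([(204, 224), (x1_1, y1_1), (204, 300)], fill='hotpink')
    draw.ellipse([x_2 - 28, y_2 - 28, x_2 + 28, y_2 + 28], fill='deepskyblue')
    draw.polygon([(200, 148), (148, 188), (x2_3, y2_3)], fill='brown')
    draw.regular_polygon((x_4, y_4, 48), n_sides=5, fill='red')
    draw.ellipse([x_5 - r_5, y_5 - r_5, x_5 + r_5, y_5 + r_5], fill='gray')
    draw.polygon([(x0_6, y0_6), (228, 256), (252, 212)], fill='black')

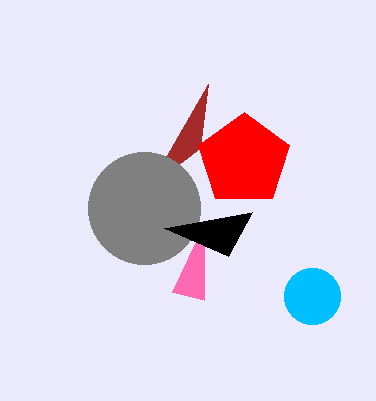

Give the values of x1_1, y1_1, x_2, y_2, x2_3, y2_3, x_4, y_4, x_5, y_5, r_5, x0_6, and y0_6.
x1_1 = 172
y1_1 = 292
x_2 = 312
y_2 = 296
x2_3 = 208
y2_3 = 84
x_4 = 244
y_4 = 160
x_5 = 144
y_5 = 208
r_5 = 56
x0_6 = 164
y0_6 = 228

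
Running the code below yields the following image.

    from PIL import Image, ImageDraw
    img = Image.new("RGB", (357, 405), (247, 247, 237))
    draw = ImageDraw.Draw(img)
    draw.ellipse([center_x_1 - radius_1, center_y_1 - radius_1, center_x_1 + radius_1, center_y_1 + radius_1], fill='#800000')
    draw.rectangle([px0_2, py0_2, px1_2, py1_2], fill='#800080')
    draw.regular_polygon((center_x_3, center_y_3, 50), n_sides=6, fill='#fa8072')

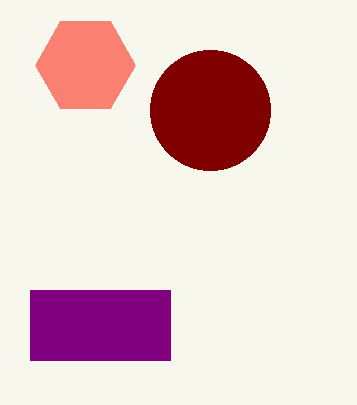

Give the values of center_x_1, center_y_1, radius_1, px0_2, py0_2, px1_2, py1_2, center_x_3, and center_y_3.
center_x_1 = 210, center_y_1 = 110, radius_1 = 60, px0_2 = 30, py0_2 = 290, px1_2 = 170, py1_2 = 360, center_x_3 = 85, center_y_3 = 65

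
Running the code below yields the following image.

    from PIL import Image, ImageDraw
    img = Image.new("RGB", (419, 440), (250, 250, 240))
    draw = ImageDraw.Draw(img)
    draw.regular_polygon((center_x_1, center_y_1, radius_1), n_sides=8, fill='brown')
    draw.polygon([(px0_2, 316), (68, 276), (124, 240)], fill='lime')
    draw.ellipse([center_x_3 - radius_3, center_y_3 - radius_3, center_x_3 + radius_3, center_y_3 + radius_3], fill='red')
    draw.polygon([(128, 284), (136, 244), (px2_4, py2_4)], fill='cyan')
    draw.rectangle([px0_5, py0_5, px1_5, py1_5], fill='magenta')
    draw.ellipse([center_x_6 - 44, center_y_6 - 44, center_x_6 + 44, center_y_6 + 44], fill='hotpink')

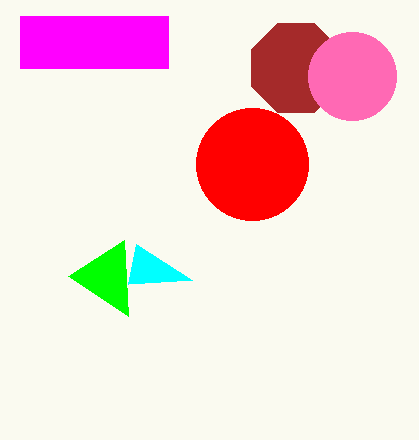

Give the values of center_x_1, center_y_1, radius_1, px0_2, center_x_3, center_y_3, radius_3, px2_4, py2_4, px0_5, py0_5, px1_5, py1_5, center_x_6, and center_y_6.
center_x_1 = 296; center_y_1 = 68; radius_1 = 48; px0_2 = 128; center_x_3 = 252; center_y_3 = 164; radius_3 = 56; px2_4 = 192; py2_4 = 280; px0_5 = 20; py0_5 = 16; px1_5 = 168; py1_5 = 68; center_x_6 = 352; center_y_6 = 76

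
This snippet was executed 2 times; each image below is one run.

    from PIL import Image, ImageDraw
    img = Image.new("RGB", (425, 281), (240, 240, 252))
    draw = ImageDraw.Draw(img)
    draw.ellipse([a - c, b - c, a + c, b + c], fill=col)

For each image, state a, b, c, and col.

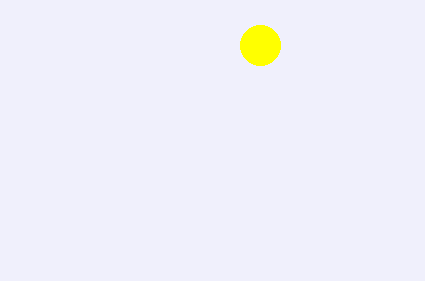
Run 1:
a = 260; b = 45; c = 20; col = 'yellow'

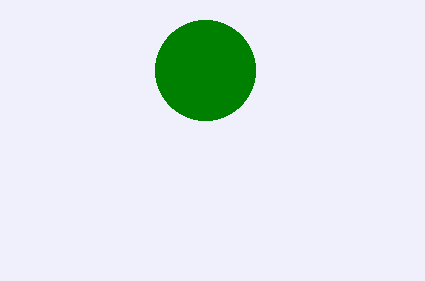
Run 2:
a = 205, b = 70, c = 50, col = 'green'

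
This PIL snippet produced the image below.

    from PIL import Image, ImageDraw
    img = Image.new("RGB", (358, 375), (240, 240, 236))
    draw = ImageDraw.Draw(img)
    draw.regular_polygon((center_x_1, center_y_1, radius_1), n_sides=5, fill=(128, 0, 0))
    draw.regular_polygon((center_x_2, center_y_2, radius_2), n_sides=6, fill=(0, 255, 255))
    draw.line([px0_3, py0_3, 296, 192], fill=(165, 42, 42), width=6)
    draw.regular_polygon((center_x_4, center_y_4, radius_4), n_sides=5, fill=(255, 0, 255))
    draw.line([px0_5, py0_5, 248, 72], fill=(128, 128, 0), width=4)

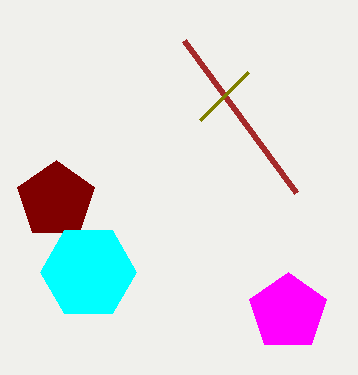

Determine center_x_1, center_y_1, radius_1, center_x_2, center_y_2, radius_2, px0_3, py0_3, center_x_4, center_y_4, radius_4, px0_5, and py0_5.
center_x_1 = 56; center_y_1 = 200; radius_1 = 40; center_x_2 = 88; center_y_2 = 272; radius_2 = 48; px0_3 = 184; py0_3 = 40; center_x_4 = 288; center_y_4 = 312; radius_4 = 40; px0_5 = 200; py0_5 = 120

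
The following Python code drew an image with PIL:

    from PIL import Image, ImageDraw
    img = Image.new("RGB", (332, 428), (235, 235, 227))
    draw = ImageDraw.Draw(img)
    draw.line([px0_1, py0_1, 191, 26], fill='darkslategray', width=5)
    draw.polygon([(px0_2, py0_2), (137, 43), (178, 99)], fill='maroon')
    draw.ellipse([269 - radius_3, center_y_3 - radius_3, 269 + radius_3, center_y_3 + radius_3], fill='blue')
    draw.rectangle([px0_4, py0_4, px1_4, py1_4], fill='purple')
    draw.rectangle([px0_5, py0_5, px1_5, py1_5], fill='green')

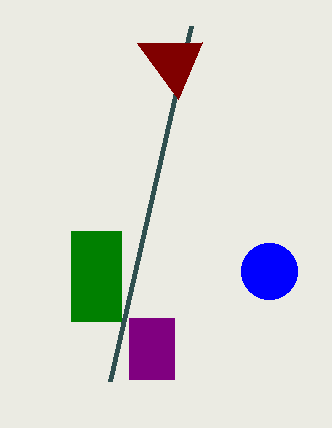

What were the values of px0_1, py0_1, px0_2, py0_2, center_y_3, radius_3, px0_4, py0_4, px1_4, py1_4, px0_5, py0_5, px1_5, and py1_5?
px0_1 = 110; py0_1 = 381; px0_2 = 202; py0_2 = 42; center_y_3 = 271; radius_3 = 28; px0_4 = 129; py0_4 = 318; px1_4 = 174; py1_4 = 379; px0_5 = 71; py0_5 = 231; px1_5 = 121; py1_5 = 321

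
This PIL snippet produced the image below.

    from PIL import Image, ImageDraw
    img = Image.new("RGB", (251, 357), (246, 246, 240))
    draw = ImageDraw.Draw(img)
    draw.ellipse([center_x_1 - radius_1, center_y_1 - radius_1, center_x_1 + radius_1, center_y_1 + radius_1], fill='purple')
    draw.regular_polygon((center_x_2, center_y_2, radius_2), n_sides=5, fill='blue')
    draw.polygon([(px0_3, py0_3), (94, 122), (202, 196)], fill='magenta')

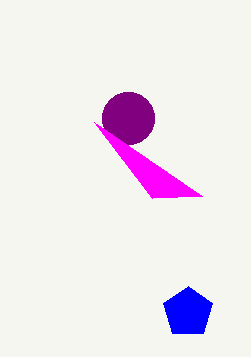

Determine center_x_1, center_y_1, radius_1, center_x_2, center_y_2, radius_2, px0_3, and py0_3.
center_x_1 = 128, center_y_1 = 118, radius_1 = 26, center_x_2 = 188, center_y_2 = 312, radius_2 = 26, px0_3 = 152, py0_3 = 198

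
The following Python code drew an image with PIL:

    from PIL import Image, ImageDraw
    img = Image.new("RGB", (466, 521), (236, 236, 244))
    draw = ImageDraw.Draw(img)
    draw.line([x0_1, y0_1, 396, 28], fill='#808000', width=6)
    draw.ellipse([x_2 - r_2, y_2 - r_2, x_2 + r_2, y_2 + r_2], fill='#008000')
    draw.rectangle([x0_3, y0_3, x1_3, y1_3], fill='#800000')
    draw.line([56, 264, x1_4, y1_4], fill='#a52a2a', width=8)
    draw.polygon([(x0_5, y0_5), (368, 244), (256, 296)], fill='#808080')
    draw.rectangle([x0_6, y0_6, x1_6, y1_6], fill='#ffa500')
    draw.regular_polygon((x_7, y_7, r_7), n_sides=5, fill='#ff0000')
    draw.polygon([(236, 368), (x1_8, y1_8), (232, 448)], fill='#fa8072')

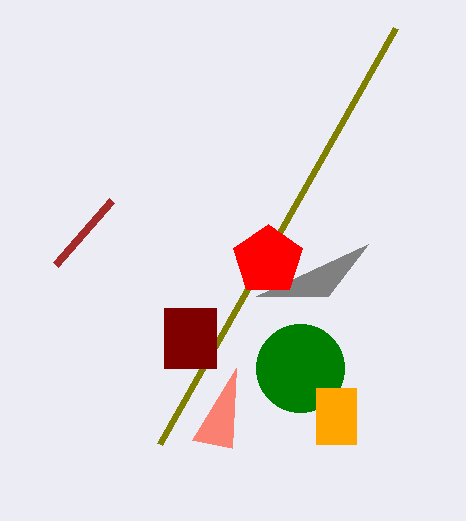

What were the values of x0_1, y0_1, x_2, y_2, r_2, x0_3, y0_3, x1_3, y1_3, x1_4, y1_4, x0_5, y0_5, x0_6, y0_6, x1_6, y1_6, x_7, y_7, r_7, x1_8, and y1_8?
x0_1 = 160, y0_1 = 444, x_2 = 300, y_2 = 368, r_2 = 44, x0_3 = 164, y0_3 = 308, x1_3 = 216, y1_3 = 368, x1_4 = 112, y1_4 = 200, x0_5 = 328, y0_5 = 296, x0_6 = 316, y0_6 = 388, x1_6 = 356, y1_6 = 444, x_7 = 268, y_7 = 260, r_7 = 36, x1_8 = 192, y1_8 = 440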